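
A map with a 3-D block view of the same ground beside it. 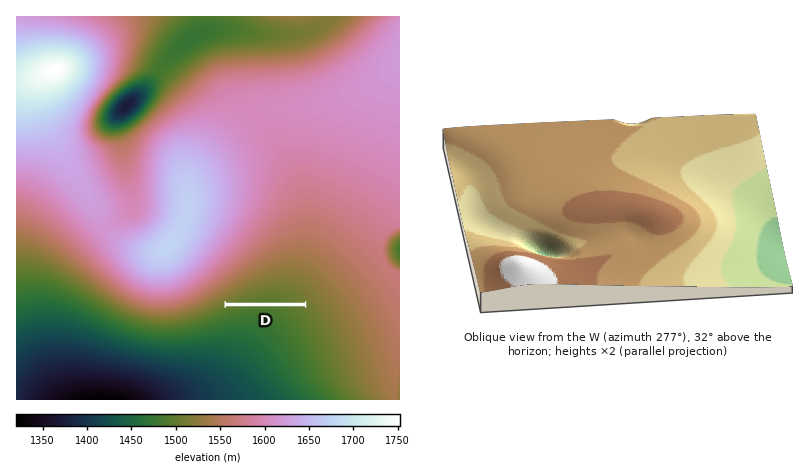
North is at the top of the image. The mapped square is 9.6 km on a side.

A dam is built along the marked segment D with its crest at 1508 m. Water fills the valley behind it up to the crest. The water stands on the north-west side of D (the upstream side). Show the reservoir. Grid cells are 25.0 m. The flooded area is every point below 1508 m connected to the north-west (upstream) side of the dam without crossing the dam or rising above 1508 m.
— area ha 39.6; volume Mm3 2.06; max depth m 13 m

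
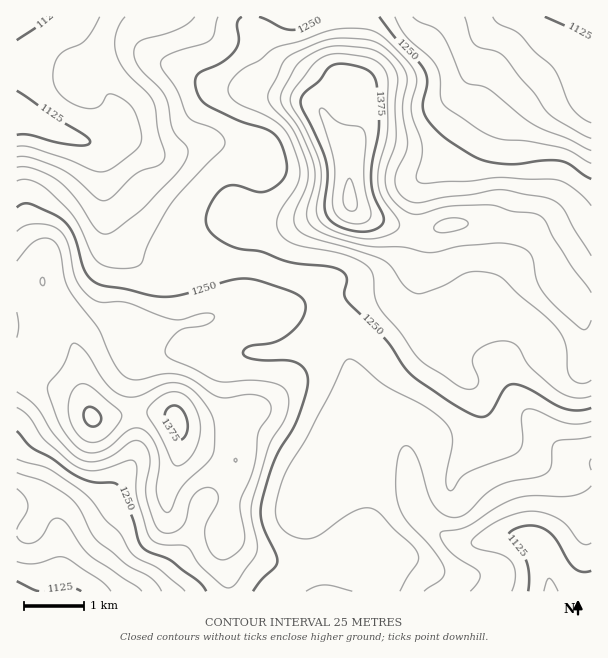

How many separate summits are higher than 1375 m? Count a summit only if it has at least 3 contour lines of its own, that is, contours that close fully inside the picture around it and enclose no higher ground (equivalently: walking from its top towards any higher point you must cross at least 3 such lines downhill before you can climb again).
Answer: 2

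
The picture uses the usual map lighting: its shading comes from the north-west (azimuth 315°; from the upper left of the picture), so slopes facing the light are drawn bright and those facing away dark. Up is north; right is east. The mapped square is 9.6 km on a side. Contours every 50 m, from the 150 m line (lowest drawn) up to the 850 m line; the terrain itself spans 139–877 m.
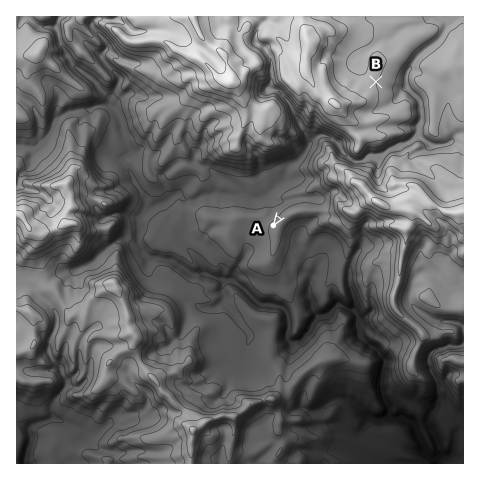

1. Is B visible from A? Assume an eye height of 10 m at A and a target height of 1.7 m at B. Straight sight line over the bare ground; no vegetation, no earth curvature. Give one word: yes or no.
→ no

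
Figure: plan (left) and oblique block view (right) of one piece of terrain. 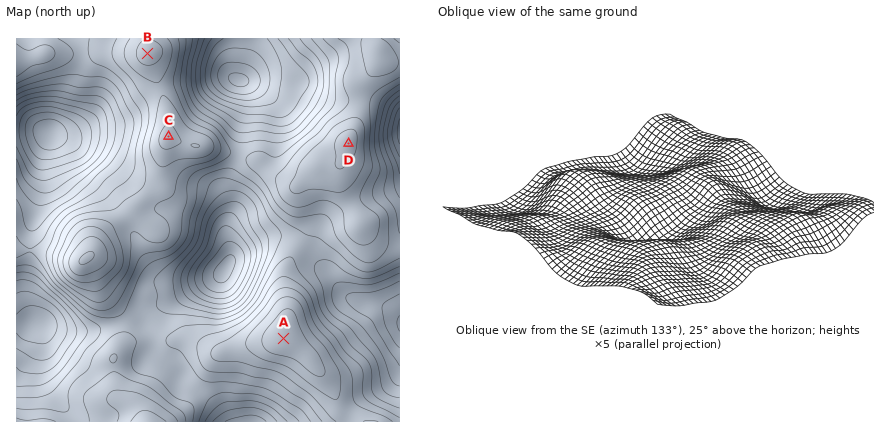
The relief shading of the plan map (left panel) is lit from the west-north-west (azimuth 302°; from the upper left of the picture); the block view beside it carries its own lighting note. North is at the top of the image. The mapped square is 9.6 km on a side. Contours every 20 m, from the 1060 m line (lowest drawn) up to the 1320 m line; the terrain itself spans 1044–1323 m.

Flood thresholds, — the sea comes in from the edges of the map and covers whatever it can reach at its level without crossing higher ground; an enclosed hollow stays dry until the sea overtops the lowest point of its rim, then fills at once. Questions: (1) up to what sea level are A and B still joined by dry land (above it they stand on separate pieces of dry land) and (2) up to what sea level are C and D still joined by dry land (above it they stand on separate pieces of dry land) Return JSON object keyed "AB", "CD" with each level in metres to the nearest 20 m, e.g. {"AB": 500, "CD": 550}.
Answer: {"AB": 1200, "CD": 1220}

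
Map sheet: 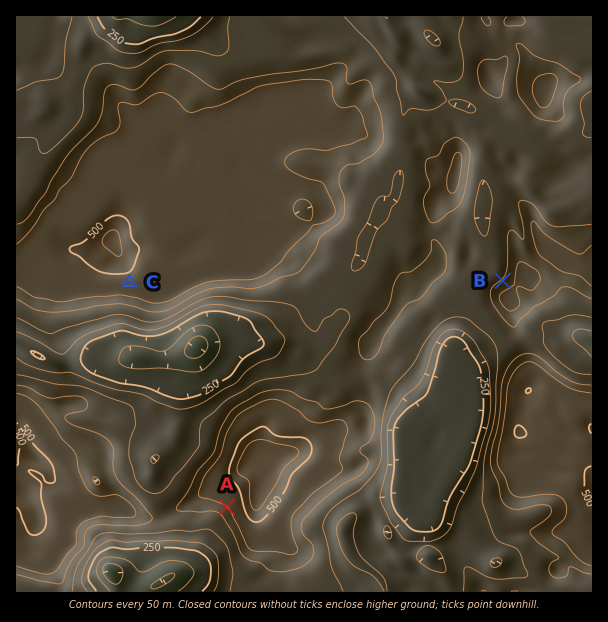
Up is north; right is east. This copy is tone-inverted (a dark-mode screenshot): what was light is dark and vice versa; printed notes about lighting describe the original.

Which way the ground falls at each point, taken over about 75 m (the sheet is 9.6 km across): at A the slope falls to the SW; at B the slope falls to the NW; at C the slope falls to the S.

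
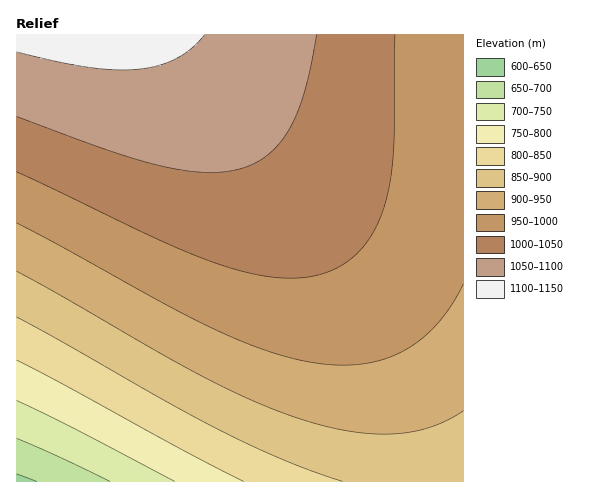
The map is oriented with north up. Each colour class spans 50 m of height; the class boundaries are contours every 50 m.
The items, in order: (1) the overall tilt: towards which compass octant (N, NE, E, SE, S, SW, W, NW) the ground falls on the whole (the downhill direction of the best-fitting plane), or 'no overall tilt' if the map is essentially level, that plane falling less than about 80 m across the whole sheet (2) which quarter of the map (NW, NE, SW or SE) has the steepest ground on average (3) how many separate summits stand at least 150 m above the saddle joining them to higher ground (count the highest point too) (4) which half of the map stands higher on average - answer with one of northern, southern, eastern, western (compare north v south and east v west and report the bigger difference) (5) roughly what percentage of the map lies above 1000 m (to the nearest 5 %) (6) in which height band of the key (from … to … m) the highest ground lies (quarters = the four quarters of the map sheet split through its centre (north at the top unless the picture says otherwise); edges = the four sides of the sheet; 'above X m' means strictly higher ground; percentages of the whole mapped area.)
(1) Overall the map slopes down towards the south.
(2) The south-west quarter is the steepest part of the map.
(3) Counting only tops that stand 150 m proud, the map has 1 summit.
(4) On average the northern half of the map is the higher ground.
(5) Roughly 40 % of the ground is higher than 1000 m.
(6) The highest ground lies in the 1100–1150 m band.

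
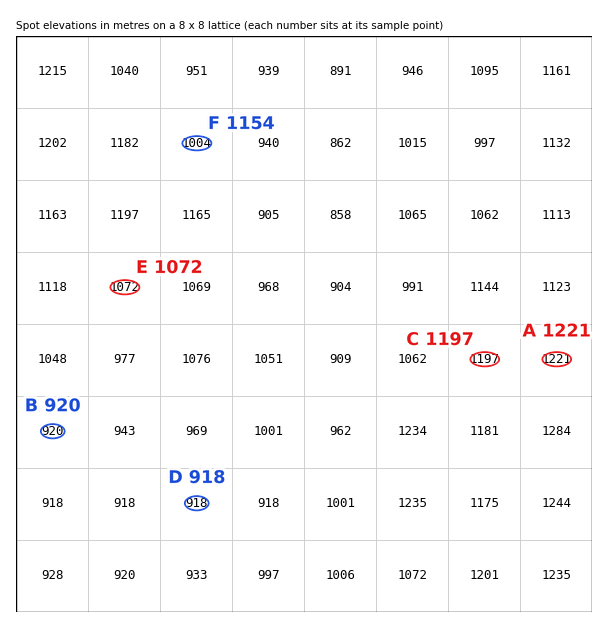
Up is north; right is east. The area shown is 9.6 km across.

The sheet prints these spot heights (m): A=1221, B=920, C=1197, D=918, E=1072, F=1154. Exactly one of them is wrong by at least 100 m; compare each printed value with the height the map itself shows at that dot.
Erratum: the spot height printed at F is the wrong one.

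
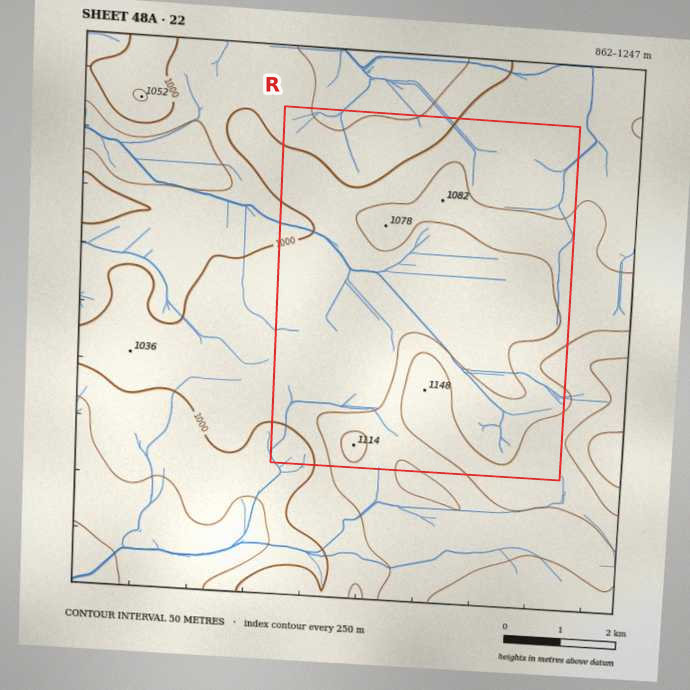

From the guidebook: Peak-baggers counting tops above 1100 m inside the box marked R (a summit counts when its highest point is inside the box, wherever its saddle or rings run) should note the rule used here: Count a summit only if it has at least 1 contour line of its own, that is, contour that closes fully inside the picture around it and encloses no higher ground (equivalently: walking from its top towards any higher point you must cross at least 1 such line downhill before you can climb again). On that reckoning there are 1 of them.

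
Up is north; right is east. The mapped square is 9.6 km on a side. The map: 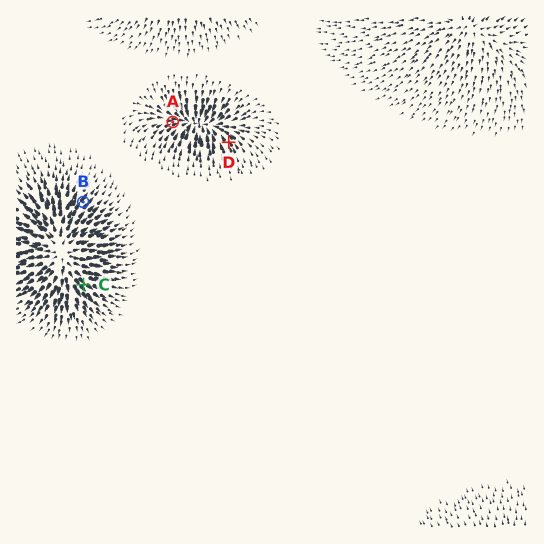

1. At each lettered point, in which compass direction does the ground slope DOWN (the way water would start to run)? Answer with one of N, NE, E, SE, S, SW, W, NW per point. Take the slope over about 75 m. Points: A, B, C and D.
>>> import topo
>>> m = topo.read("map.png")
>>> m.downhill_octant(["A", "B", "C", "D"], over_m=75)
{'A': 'E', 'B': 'NE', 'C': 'SE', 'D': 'NW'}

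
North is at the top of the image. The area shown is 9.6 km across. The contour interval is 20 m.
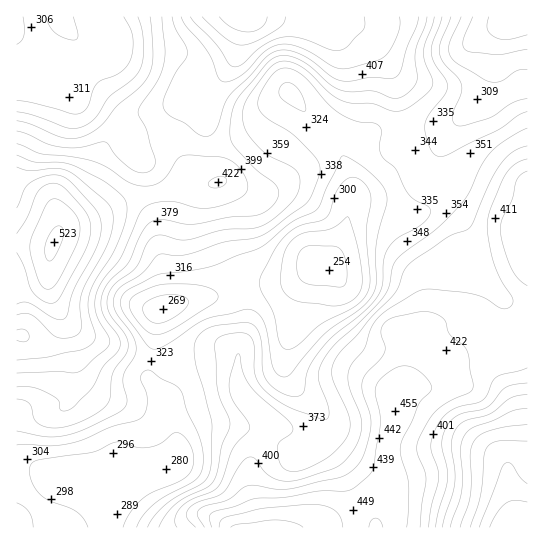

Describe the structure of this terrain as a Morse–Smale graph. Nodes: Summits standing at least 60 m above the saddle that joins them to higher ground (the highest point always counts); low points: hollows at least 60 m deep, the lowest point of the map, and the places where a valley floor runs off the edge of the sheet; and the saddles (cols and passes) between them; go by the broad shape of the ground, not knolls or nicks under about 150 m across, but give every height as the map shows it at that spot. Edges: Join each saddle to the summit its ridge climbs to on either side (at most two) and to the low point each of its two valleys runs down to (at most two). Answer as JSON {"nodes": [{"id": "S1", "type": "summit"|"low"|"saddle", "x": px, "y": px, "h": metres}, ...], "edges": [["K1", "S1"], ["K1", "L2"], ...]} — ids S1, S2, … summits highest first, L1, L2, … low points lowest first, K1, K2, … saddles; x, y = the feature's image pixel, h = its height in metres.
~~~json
{"nodes": [
{"id": "S1", "type": "summit", "x": 54, "y": 243, "h": 523},
{"id": "S2", "type": "summit", "x": 245, "y": 17, "h": 495},
{"id": "S3", "type": "summit", "x": 266, "y": 527, "h": 486},
{"id": "L1", "type": "low", "x": 515, "y": 526, "h": 246},
{"id": "L2", "type": "low", "x": 514, "y": 21, "h": 250},
{"id": "L3", "type": "low", "x": 329, "y": 270, "h": 254},
{"id": "L4", "type": "low", "x": 17, "y": 26, "h": 294},
{"id": "K1", "type": "saddle", "x": 201, "y": 146, "h": 397},
{"id": "K2", "type": "saddle", "x": 414, "y": 143, "h": 343},
{"id": "K3", "type": "saddle", "x": 153, "y": 358, "h": 323}],
"edges": [["K1", "S1"], ["K1", "S2"], ["K1", "L3"], ["K1", "L4"], ["K2", "S2"], ["K2", "S3"], ["K2", "L2"], ["K2", "L3"], ["K3", "S1"], ["K3", "S3"], ["K3", "L3"]]}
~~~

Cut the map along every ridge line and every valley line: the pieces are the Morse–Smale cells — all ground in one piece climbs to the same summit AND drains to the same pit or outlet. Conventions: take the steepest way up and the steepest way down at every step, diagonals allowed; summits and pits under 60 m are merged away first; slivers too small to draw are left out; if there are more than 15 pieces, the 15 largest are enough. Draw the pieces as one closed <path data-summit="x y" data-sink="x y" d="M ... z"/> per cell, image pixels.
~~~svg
<path data-summit="269 527" data-sink="329 271" d="M413 144l-10 7-26 32-19 10-6 6-7 30-16 42-19 0-25 12-40 1-23 11-27 4-24 6-9 4-5 5-4 41-5 23 16 23 11 30 2 23-2 8-5 5-23 6-46 25 4 8 1 22 152 0-1-13-8-28 0-18 3-10 16-30 1-10 6 5 34 15 15 15 8 13 4 16-1 16-8 16-12 12 30-14 22-16 12-11 6-11 3-9-1-19 8-26-2-28 11-20-3-28-4-14 32-7 11-7 4-14 3-25 11-13 25 0 31-10 14-1-4-9 0-12 4-7-1-33-22-4-36-16-8 2-14 6-18 2-8-8-4-22z"/><path data-summit="54 242" data-sink="329 271" d="M290 92l-41 41-30 12-19 2-1 24 2 7 8 6-23-1-24 9-27 5-45 22-24 6-7 6-8 19-3 23 1 17 11 25-3 15-5 8-11 10-12 4-13 1 1 175 88 0 0-22-3-9 13-5 32-19 18-4 10-7 2-8-2-23-12-33-15-20 5-23 4-41 5-5 33-10 27-4 28-12 35 0 25-12 16 1 5-3 2-14 14-32 5-22 0-18-7-21-8-16-24-24z"/><path data-summit="269 527" data-sink="514 527" d="M527 325l-28 24-25-12-12-9-8 0-15 5-9 0-12-5-20 3 6 42-11 20 2 28-8 26 1 19-3 9-6 11-12 11-29 20-23 10 212 1z"/><path data-summit="54 242" data-sink="17 26" d="M98 16l-82 1 1 227 34 3 8-16 7-6 24-6 45-22 27-5 24-9 13-1-10-8-12-29-27 11-11 0-4-5-10-20-8-8-56-34 5-22 4 2 11 0 8-2 16-8 7-8 0-13-11-13z"/><path data-summit="245 17" data-sink="329 271" d="M343 16l-98 0-9 41-23 37-13 52 19-1 30-12 41-41 23 30 27 28 11 28 1 20 25-15 26-32 10-8-8-13-10-51-6-12-24-33z"/><path data-summit="245 17" data-sink="17 26" d="M243 16l-144 0 2 9 11 13 0 13-7 8-16 8-8 2-11 0-4-2-5 22 56 34 8 8 10 20 4 5 11 0 8-3 18-8-1-11 10-24 4-25 6-5 23-4 17-17 8-32z"/><path data-summit="245 17" data-sink="514 21" d="M514 16l-170 1 21 17 24 33 6 12 10 51 7 12 3 1 27-8 7-4 31-34 9-19 4-36 7-12 15-11z"/><path data-summit="269 527" data-sink="514 21" d="M527 16l-12 0-1 4-11 7-6 7-6 19-3 29-8 15-9 10-26 26-32 10 6 15 2 17 5 6 15 2 28-10 36 16 23 4z"/><path data-summit="269 527" data-sink="514 21" d="M270 420l-2 9-16 30-3 10 0 18 10 40 52 1 16-13 6-12 3-20-4-16-8-13-15-15z"/><path data-summit="269 527" data-sink="514 21" d="M525 253l-11 2-31 10-21-1-8 4-9 14-1 21-4 14-11 7-13 3 14 6 9 0 15-5 8 0 12 9 25 12 29-24 0-70z"/><path data-summit="54 242" data-sink="514 527" d="M33 244l-17 1 1 107 12 0 16-7 12-15 3-8 0-7-12-32 1-26 3-10z"/><path data-summit="245 17" data-sink="514 21" d="M230 65l-12 11-23 4-6 5-4 25-10 24 2 10 12-1 10 4 2-2 12-51 18-27z"/><path data-summit="54 242" data-sink="514 21" d="M189 143l-13 2 8 18 9 16 6 4 10 1-8-6-2-7 1-24z"/>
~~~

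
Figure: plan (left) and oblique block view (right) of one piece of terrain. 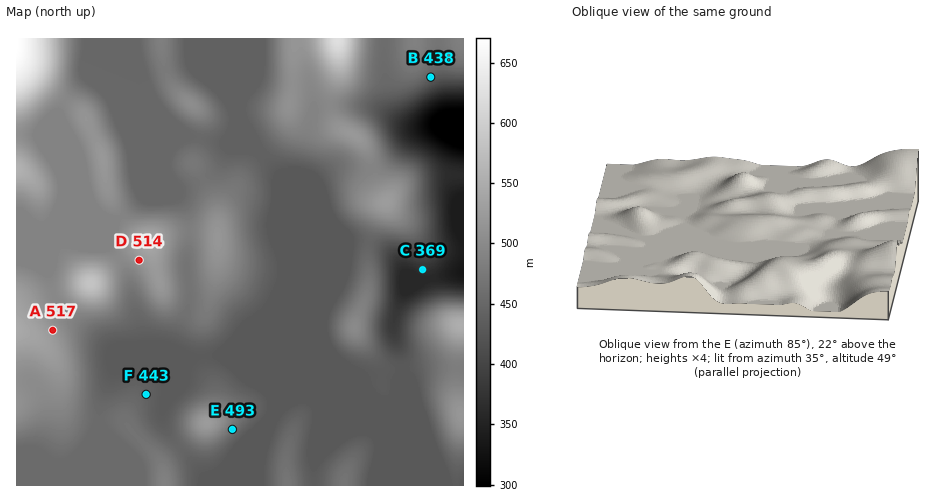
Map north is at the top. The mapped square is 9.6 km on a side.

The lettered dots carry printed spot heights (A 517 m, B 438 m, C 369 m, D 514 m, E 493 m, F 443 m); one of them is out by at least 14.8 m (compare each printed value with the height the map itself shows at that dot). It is E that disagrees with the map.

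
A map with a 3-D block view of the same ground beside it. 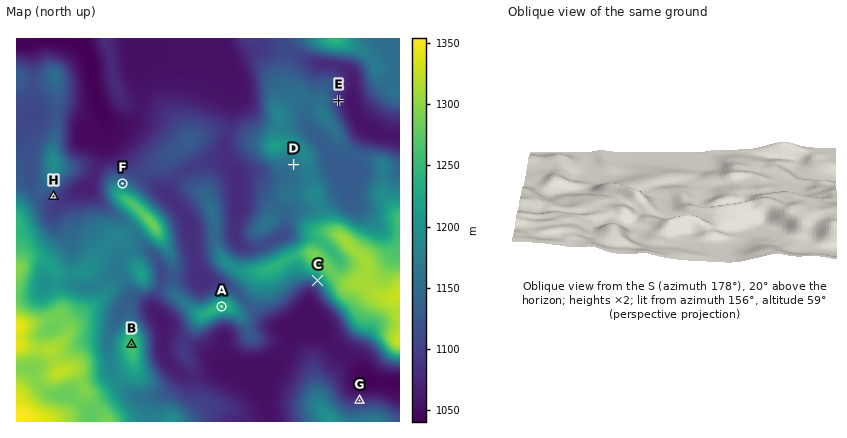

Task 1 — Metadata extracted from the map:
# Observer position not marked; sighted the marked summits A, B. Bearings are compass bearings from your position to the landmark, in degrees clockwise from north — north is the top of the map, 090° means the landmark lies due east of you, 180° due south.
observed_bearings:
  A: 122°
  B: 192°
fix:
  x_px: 149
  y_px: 261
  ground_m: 1149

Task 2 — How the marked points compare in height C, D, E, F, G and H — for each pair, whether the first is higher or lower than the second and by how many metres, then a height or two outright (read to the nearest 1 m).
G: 88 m lower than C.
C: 86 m higher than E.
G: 82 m lower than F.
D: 75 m higher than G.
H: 64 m lower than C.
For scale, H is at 1108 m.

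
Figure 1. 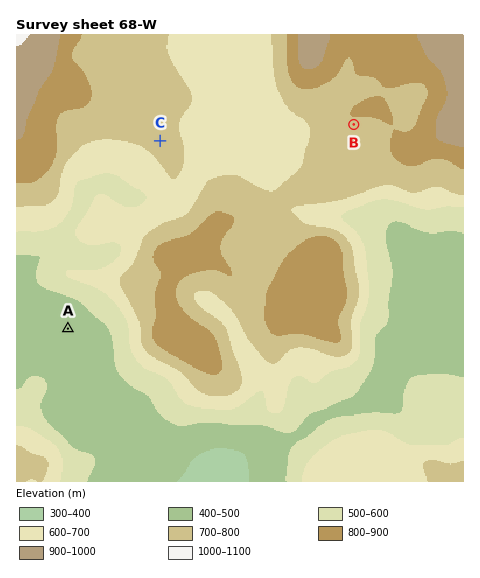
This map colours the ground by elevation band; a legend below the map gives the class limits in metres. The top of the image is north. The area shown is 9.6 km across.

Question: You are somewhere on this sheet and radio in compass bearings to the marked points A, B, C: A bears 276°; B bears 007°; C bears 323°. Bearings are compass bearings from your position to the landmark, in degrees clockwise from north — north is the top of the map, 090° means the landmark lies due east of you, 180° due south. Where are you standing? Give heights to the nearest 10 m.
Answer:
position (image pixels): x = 324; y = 356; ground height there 680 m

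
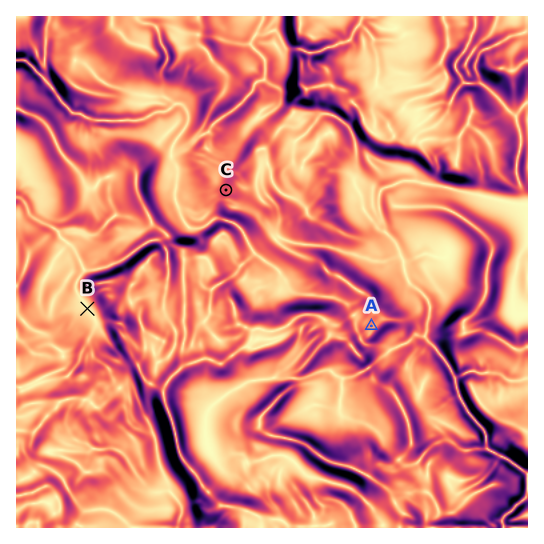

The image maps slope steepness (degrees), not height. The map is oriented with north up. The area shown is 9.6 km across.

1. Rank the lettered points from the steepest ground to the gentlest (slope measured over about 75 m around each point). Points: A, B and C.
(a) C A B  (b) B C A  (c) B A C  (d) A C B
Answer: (a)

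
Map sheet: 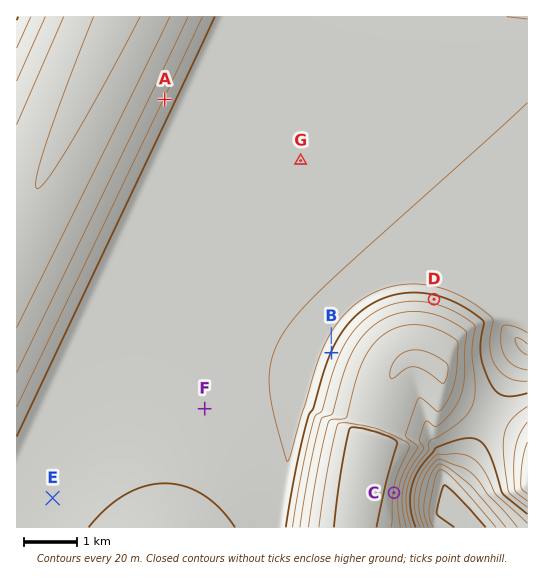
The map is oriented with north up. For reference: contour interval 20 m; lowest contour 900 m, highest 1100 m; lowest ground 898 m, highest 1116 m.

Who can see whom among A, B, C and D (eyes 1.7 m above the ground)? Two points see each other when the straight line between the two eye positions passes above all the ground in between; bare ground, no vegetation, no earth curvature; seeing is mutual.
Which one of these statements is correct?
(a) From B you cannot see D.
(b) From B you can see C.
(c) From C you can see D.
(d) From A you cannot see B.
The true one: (a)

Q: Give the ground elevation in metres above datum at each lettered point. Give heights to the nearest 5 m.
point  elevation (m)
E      985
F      985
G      985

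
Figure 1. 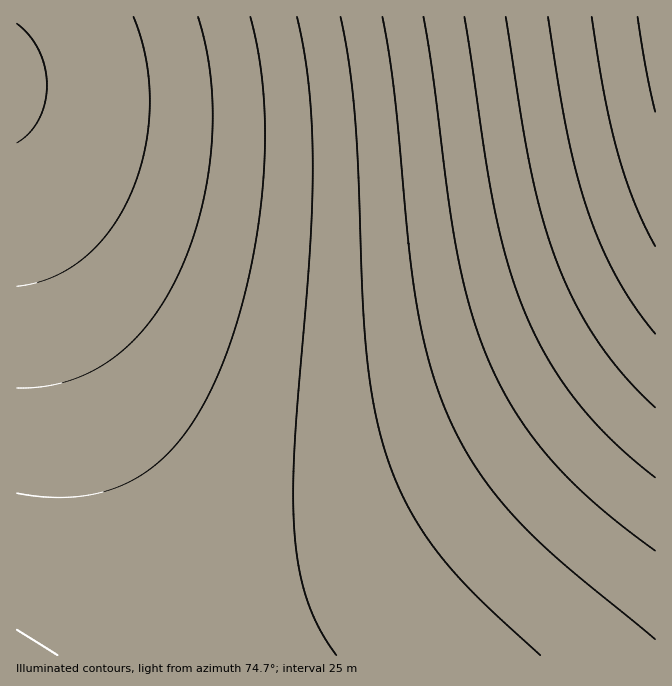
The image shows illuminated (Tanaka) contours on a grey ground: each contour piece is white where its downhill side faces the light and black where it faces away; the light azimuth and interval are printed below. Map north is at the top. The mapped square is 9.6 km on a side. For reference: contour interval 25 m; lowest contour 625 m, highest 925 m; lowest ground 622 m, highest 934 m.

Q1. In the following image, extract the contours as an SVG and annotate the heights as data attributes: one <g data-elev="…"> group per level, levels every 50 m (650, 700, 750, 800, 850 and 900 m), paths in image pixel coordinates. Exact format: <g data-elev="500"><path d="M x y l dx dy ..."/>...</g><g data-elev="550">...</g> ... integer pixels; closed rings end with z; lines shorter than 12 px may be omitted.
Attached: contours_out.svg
<g data-elev="650"><path d="M134 17l7 21 5 22 3 22 1 23-2 23-3 22-6 22-8 21-9 19-12 18-12 15-14 13-16 11-16 8-17 6-18 3"/></g><g data-elev="700"><path d="M250 17l9 41 5 45 1 47-4 50-7 52-12 51-14 47-18 42-16 29-19 25-20 19-23 16-25 10-29 5-30 1-31-4"/></g><g data-elev="750"><path d="M341 17l8 48 6 57 8 176 4 57 7 52 11 45 10 26 11 25 14 24 16 23 39 45 65 60"/></g><g data-elev="800"><path d="M423 17l9 50 16 128 9 57 14 58 18 52 13 26 14 25 16 24 19 23 23 23 23 22 58 46"/></g><g data-elev="850"><path d="M506 17l25 153 12 48 14 44 18 41 23 39 26 33 31 32"/></g><g data-elev="900"><path d="M592 17l12 78 13 57 17 50 21 44"/></g>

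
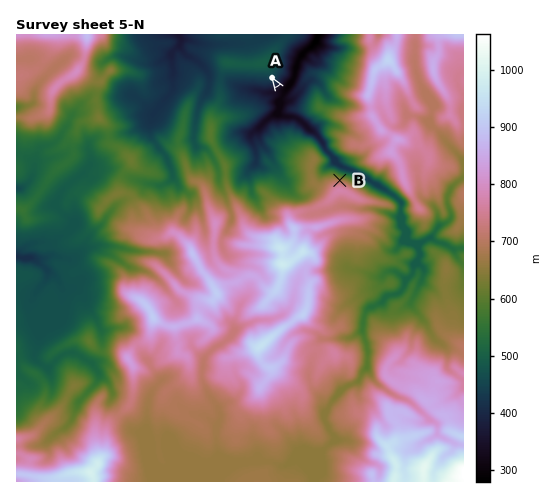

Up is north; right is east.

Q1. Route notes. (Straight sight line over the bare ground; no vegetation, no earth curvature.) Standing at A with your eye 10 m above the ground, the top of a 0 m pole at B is in view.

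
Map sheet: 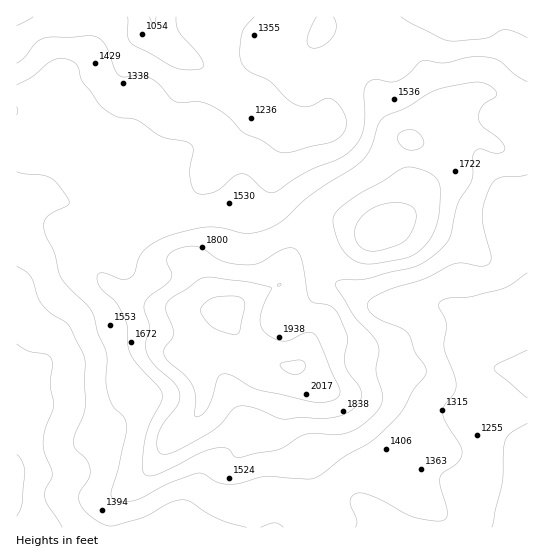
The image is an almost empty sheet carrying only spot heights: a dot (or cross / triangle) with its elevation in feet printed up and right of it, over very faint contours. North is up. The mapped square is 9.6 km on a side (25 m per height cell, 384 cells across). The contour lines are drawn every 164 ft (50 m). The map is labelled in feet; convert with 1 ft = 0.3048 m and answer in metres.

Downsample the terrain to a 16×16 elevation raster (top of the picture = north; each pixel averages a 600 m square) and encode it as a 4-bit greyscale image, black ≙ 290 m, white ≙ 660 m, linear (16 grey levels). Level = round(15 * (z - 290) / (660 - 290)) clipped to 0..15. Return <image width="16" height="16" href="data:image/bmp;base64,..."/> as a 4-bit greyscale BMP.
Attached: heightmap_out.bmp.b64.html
<image width="16" height="16" href="data:image/bmp;base64,Qk32AAAAAAAAAHYAAAAoAAAAEAAAABAAAAABAAQAAAAAAIAAAAATCwAAEwsAABAAAAAAAAAAAAAAABEREQAiIiIAMzMzAERERABVVVUAZmZmAHd3dwCIiIgAmZmZAKqqqgC7u7sAzMzMAN3d3QDu7u4A////ABNVRFVVVFQyE1d2d2ZVVDIkV6qZiHZVQiNXnLq7qGRDI2ecze24dTIjaM3u7ahkMzV5zv3Ml2RDRom97cqHZVRXiKuqurundmd4iIiazcl2Z3iHd3mrynZ4iHZlVoqqiIh3ZlREWamYeGVURFVniZhnZDJFZmZndjRCE0VnZVRE"/>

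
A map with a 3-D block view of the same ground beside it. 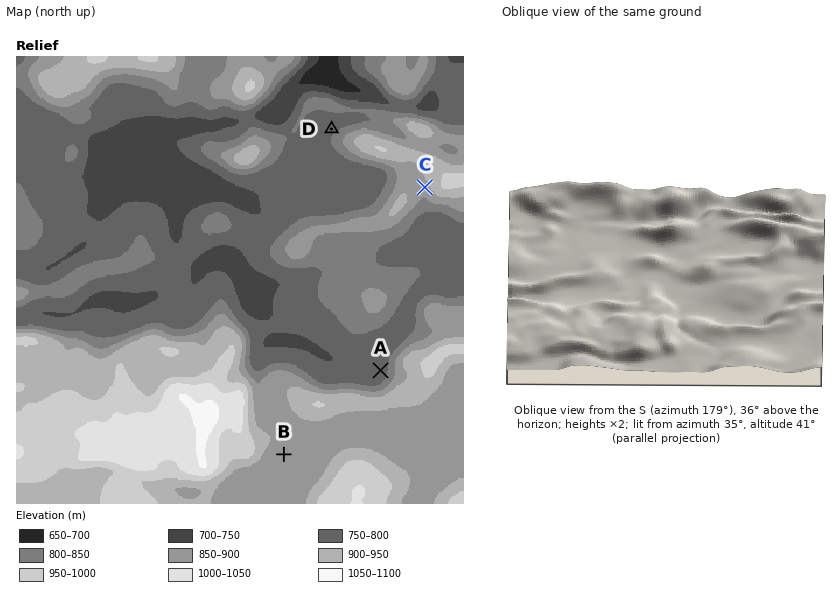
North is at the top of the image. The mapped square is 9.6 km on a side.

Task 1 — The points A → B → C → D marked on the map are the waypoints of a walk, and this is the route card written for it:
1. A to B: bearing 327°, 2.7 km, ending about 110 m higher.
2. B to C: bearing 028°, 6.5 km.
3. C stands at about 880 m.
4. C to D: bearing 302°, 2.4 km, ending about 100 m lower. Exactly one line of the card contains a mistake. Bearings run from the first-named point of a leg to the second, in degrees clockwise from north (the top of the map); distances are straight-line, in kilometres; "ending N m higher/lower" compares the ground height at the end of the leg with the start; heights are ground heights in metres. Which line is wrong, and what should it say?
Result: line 1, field bearing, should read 229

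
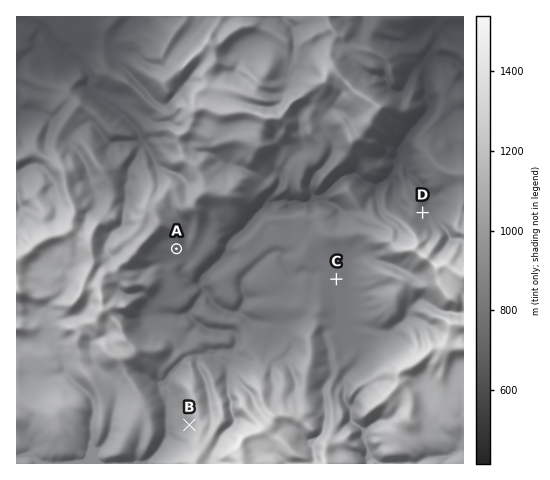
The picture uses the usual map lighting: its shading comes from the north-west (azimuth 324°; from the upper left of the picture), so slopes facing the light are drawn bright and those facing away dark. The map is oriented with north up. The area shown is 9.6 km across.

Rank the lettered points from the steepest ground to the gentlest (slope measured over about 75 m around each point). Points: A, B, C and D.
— B D A C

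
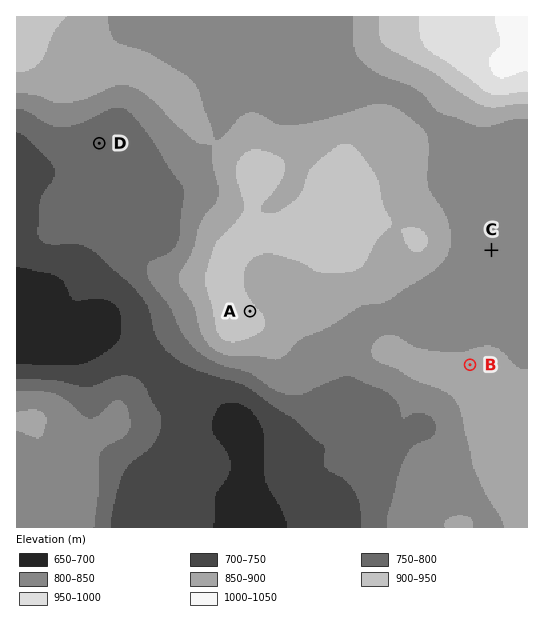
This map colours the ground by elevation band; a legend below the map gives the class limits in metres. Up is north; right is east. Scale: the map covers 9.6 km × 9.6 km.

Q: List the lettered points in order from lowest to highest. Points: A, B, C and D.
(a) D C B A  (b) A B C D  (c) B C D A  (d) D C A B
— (a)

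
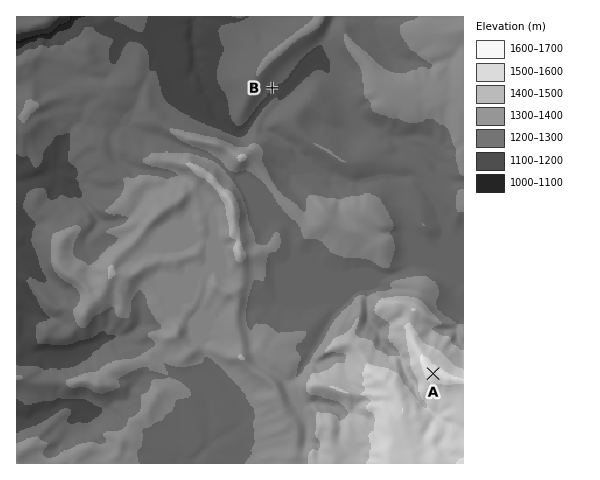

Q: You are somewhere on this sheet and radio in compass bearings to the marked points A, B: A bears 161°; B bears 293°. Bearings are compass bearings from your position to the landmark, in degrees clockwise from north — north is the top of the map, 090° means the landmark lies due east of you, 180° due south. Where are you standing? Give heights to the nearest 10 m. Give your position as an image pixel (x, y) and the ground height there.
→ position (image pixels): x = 345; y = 119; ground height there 1210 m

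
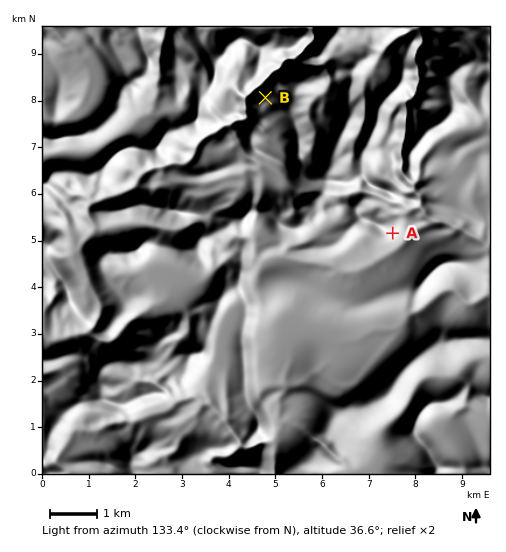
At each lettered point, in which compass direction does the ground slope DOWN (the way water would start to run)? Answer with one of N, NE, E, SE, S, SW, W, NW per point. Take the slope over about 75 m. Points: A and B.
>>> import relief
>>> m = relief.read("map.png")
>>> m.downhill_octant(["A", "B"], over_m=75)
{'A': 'SE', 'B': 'NW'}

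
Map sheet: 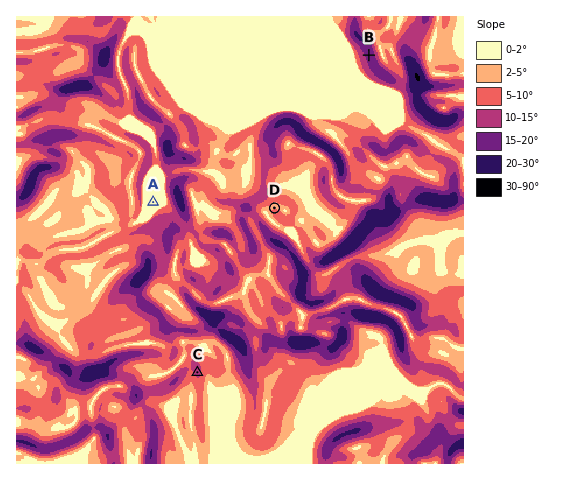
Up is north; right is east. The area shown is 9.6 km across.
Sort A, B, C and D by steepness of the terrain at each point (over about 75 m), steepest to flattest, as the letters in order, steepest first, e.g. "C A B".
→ B C D A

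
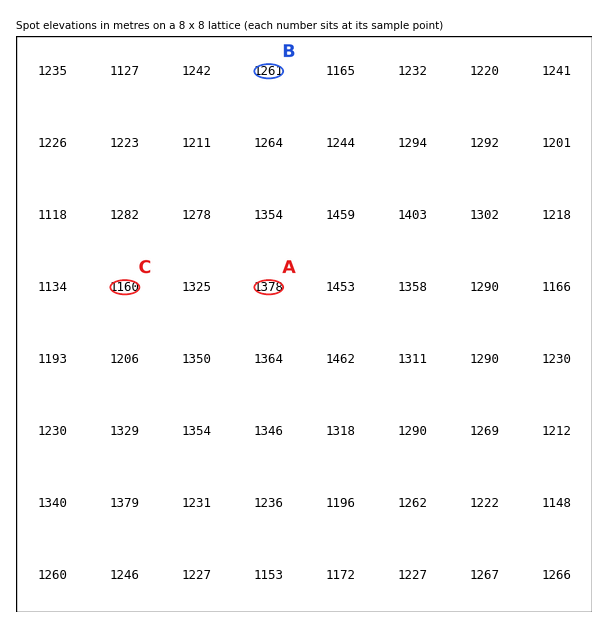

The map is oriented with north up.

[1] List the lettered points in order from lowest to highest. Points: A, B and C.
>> C B A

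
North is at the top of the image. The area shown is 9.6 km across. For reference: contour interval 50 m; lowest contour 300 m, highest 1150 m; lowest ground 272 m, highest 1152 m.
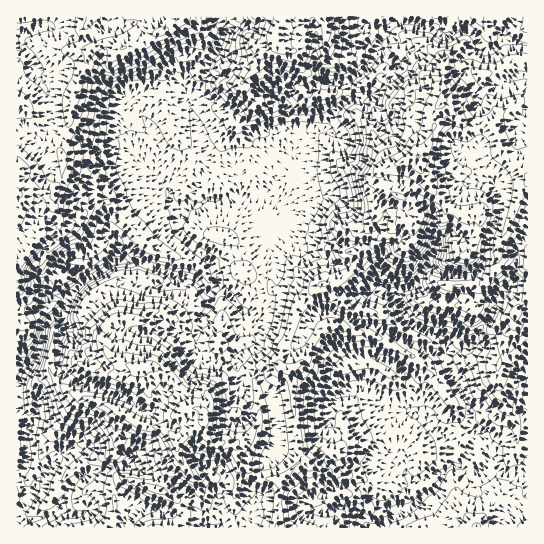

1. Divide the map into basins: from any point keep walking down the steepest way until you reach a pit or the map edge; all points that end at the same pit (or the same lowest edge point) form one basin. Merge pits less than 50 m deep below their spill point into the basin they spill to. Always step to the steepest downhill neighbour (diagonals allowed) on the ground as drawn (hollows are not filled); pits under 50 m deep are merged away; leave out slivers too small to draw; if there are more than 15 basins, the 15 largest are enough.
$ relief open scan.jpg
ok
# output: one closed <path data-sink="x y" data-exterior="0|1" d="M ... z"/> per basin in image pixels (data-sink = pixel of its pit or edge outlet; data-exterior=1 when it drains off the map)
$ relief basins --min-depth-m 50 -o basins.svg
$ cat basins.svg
<path data-sink="17 521" data-exterior="1" d="M527 16l-435 1-1 6 9 11 3 8-14 9-1 7-8 13-11 32 0 19-9 23 3 12-2 21-6 10-9 5-19-5-11 6 1 334 157 0 9-7 1-10-4-8-7-7-14-7 8-18 12-12 14 17 24 1 17-9 3-3 1-9 15 17 9 6 19 1 7-6 11-12-2-27-4-21 0-31-2-12-9-3-3-6 2-15 7-10 9-32 8-5 13-15 15-2 20-12 6-9 2-11 8-2 29-25 15-1 4-5-2-11-8-7-19-10-8-15 0-6 38-13 2 13 9 13 3 8 17 18 12 5 14-2 7 1 2-9 6-6 15-5 14 1 9-10z"/><path data-sink="381 527" data-exterior="1" d="M418 156l-38 13 0 6 8 15 19 10 8 7 2 6-1 8-18 3-29 25-8 2-2 11-6 9-20 12-15 2-22 22-8 30-7 10-2 15 1 4 9 3 3 6 1 39 4 21 2 27-19 19-3 18 1 29 250-1 0-342-9 8-14-1-15 5-6 6-2 9-7-1-14 2-12-5-17-18-3-8-9-13z"/><path data-sink="17 46" data-exterior="1" d="M91 16l-75 1 1 176 10-5 19 5 9-5 6-10 2-21-3-12 9-23 0-19 11-32 8-13 1-7 14-9-3-8-9-11z"/><path data-sink="209 527" data-exterior="1" d="M238 456l-1 9-20 12-24-1-14-17-12 12-8 19 14 6 7 7 4 8-1 10-8 7 102-1 0-28 3-18-18-2-5-3z"/>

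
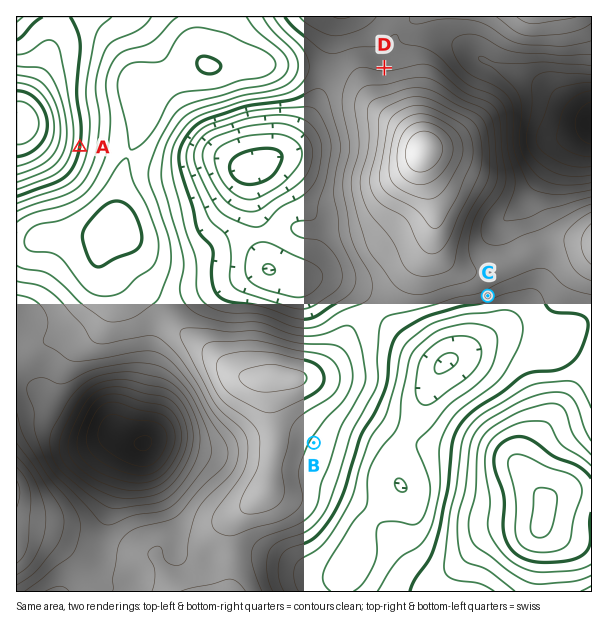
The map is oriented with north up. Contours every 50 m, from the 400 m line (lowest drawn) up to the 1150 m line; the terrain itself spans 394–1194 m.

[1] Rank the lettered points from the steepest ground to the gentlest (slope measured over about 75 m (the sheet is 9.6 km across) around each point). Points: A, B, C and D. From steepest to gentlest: A C D B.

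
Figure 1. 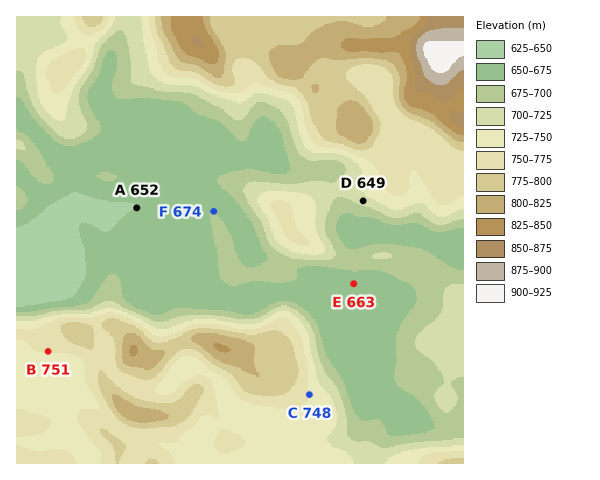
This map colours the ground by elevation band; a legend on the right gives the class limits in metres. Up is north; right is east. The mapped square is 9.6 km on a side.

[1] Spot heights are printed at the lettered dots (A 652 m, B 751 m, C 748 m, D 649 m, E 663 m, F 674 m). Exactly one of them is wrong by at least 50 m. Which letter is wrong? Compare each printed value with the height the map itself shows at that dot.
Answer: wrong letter D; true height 711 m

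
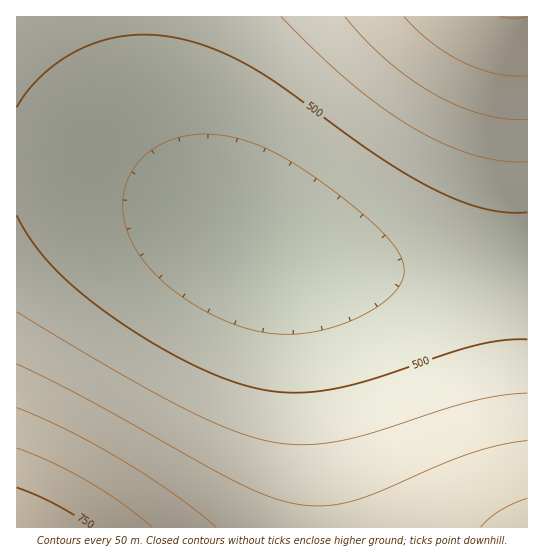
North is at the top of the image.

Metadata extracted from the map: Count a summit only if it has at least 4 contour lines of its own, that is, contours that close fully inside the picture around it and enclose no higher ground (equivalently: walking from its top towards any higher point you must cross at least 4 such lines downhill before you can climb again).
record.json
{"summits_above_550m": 0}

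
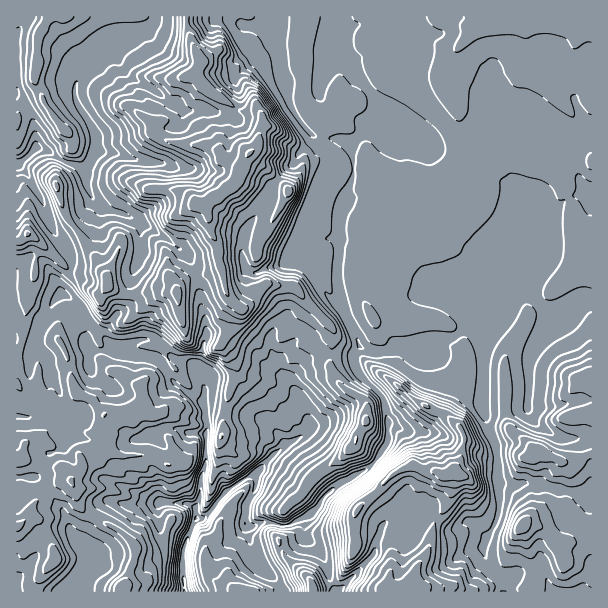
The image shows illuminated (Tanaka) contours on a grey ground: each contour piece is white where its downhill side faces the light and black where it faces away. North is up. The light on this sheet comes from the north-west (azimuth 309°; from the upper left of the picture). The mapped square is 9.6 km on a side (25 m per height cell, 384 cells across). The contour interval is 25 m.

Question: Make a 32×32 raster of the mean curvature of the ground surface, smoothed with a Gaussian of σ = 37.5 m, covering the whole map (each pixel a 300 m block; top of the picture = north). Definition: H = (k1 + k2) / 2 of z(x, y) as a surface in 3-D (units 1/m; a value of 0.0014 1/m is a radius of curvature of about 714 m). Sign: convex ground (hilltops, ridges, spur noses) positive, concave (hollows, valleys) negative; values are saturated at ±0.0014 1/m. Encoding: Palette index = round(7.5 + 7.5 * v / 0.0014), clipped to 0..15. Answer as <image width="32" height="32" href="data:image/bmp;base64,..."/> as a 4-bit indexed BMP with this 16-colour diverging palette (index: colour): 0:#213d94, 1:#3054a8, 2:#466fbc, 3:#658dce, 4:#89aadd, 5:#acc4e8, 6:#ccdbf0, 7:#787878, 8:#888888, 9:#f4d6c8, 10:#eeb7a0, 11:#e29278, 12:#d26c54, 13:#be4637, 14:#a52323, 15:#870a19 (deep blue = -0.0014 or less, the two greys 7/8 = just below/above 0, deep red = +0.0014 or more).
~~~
<image width="32" height="32" href="data:image/bmp;base64,Qk12AgAAAAAAAHYAAAAoAAAAIAAAACAAAAABAAQAAAAAAAACAAATCwAAEwsAABAAAAAAAAAAlD0hAKhUMAC8b0YAzo1lAN2qiQDoxKwA8NvMAHh4eACIiIgAyNb0AKC37gB4kuIAVGzSADdGvgAjI6UAGQqHAGlHe5qQublW9DuoqcmIlnZqxnSnsMllbILxtrRmZ3XHd5V1yMDmhOVE5naJdWmHh6hGjJexqzRleNdXeVZMuHeISoZklTtM+gf5aHl3V7eHeHuHdHuAs4ugjqVmjEZmVlapR5esKlCY2QD6nN0nZpemeoipnRzIOXroDKjFOsupmVeIRZUPeHRl2hZDiym1RleGl6l5PVaIVF8WWfRbONmYeKeIqjtnd2d/CfpUeVZmiGtVmkhYmIWLwK8lh3pmqXiHend1JpZnijuld4h5Z6mGtXVnS353aHlkVXiIeWd3haZoY38JhmdtSYl3d3iHd5WEpKibOfhWuEp4iHd3h3eXVfmJuUx6e4V4d3d3eHiHeGiaOLdtNppHh4d3d4d3iFelmlW0bS41d4eHeIh4h3i7Smt4RJpLdXd4iHiHd3d4o4l4Q9e3V9N3iIh3d3d3h4HmRmRruWS3V3iIh4h3d4d19XnPymvGfzhoiIiId3eHS5N6hCI3x2V4eId3iHeIiHJsNmaLma2EeHh3d4iIiIeU2kZ7h4hcx1eHd3eId3d3iaR4uZVlbnKYh4d3mHd3h1xlipZGnk8Xd4d3eId4eIh5Zod5y6N1V3h3iIh3eIh3a2dnZlfXdnh4d3d4h3iId2lnZ3ddbkd4d3iIh5dndndaiId2TTZneId3d3dpmIiI"/>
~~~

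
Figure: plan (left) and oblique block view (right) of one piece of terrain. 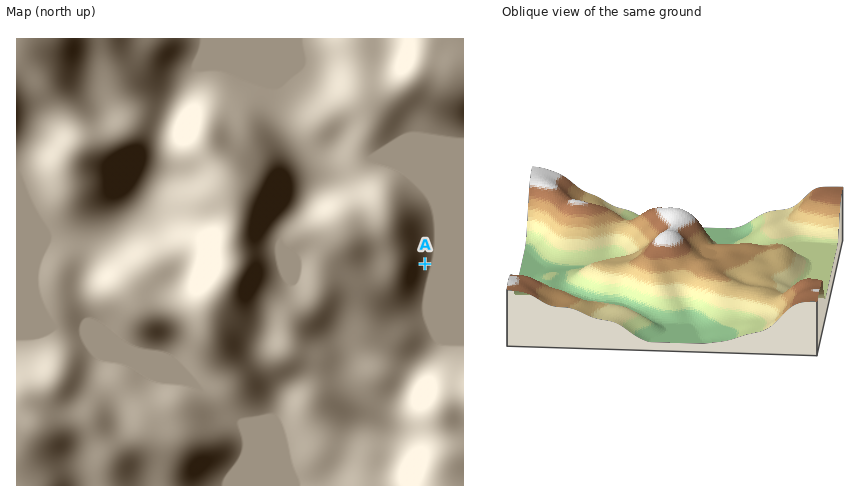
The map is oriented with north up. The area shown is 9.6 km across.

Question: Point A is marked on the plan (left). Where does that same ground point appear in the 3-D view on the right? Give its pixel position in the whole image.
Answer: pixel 803 274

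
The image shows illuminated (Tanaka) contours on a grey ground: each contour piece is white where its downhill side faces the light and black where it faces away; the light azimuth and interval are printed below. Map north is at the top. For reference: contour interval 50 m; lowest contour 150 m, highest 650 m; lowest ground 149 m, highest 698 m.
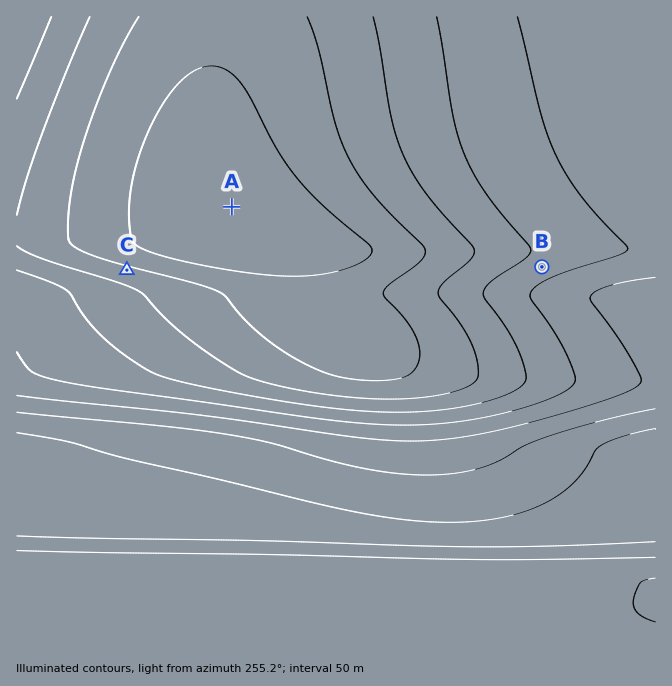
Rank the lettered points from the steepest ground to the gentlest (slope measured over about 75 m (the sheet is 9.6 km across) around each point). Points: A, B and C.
C B A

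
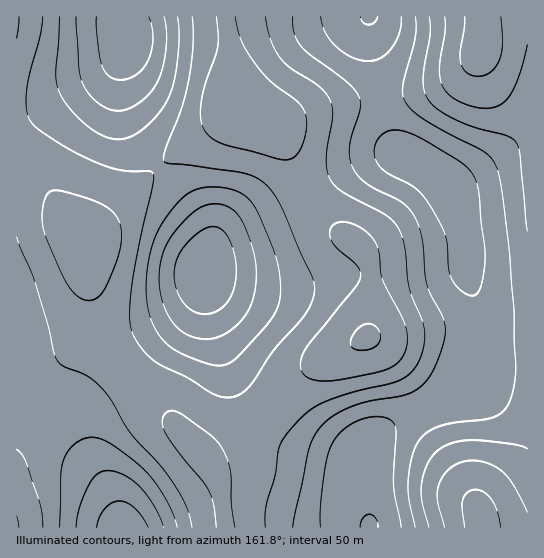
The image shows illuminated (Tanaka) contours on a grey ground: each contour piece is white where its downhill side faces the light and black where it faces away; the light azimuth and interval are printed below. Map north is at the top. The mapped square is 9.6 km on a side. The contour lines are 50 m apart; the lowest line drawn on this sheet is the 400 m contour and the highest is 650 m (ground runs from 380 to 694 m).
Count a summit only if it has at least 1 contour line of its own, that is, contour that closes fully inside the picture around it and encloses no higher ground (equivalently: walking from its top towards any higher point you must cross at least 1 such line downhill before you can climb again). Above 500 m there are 2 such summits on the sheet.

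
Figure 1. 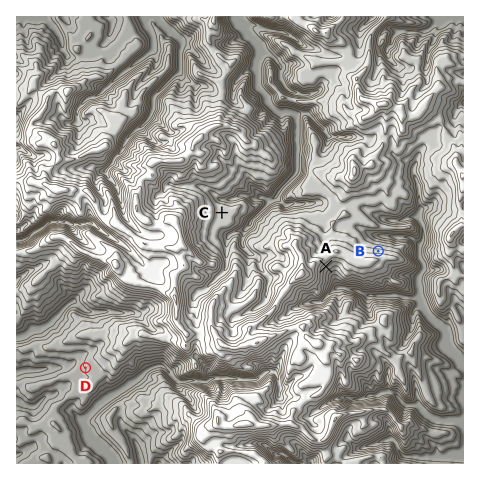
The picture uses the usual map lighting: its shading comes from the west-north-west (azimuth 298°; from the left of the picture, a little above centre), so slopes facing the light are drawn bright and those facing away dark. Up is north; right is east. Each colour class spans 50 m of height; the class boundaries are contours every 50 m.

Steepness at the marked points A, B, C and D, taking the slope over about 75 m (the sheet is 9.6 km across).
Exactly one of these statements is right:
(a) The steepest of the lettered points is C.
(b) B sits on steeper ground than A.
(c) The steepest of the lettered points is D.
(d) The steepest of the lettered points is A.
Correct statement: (d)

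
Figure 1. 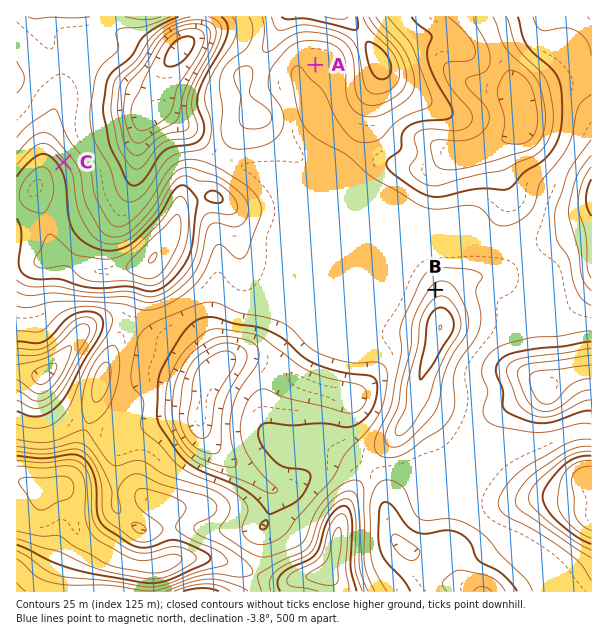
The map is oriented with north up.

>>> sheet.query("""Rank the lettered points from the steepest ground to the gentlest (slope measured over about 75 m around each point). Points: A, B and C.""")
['C', 'B', 'A']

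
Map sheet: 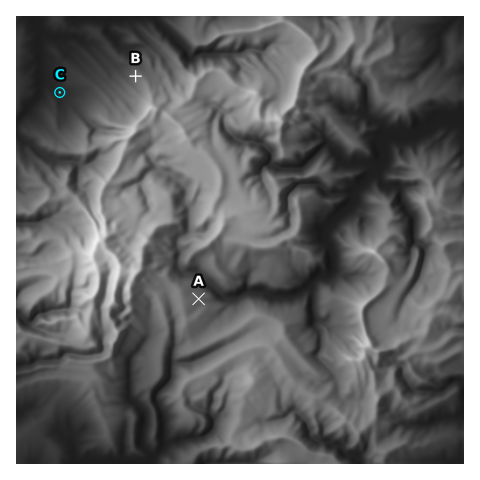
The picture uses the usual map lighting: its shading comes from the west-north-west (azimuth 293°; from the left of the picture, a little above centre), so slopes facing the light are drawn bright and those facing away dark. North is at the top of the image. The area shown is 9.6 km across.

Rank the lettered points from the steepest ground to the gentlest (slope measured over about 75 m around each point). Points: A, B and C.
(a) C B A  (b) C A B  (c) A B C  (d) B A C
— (d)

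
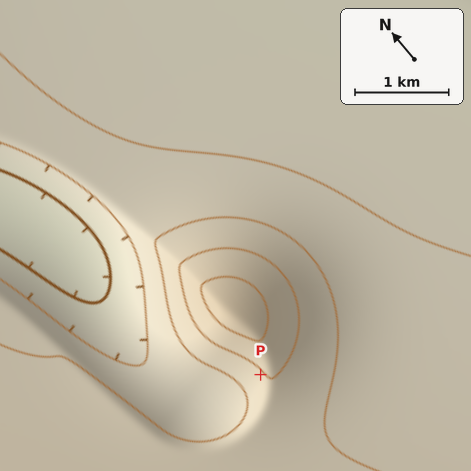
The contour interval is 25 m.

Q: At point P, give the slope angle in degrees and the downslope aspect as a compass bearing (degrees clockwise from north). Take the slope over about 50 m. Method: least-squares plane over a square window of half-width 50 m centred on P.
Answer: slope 6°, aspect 269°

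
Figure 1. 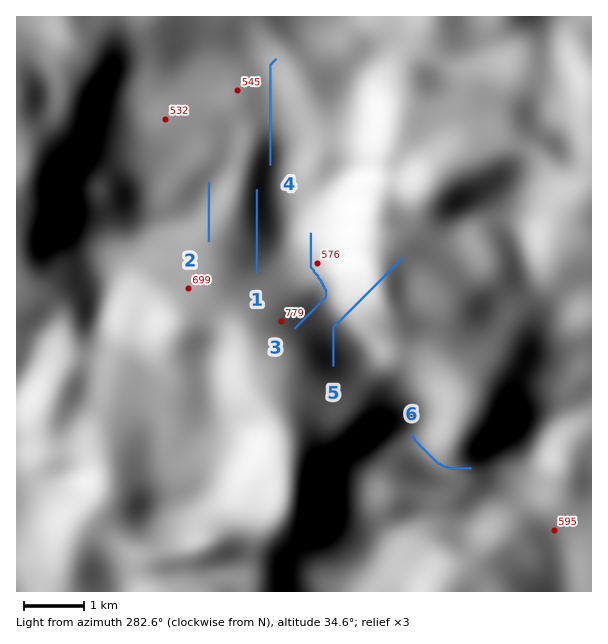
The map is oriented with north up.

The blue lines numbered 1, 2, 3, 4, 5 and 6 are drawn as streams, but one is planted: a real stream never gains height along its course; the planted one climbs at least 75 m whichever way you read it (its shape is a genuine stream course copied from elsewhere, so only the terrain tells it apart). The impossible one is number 5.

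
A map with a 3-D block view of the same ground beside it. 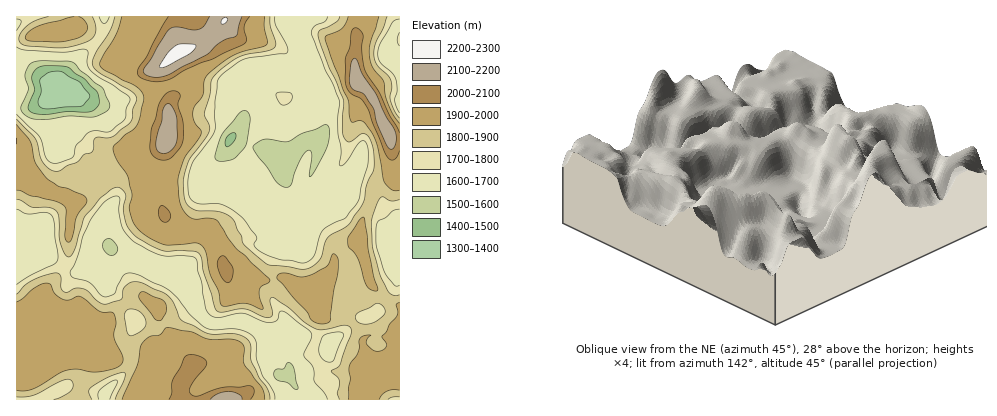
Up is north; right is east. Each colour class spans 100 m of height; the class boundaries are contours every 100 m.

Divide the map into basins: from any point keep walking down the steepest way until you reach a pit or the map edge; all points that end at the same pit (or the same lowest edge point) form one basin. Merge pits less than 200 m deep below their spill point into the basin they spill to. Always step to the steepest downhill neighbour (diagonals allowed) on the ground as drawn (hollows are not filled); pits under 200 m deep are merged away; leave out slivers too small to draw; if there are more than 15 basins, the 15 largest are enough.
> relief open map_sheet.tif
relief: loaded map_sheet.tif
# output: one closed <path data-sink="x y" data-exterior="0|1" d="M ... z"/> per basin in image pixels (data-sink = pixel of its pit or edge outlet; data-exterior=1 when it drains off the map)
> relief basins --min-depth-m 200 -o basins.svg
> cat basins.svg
<path data-sink="290 376" data-exterior="0" d="M160 147l-22 8-14-1-12 6-38 12-7 12-3 12-10-2-18-13-8 1-12-12 0 138 12 3 10-7 4 0 16 8 16 1 16 8 6 11-1 12-19 11-14-1-16 9-30 8 0 29 116 0 8-18 24 5 10 0 6-5 0 18 180 0 2-7 6-1 16-14-10-3-11-7 2-4-2-24 7-5 30 3 0-32-14-7-15-15-10-40-1-2-8 3-18 15-2 10-12 20-18 0-18-12-20 2-16-5-20-2-5-9-2-12-7-10-10-10-4-2-26-1-9-11-6-20-14-14-2-6 2-14z"/><path data-sink="230 140" data-exterior="0" d="M356 16l-130 0-8 12-12 12-32 16-10 8 8 24 0 10-4 8 2 16-6 24-1 24-7 20 13 34 7 6 24 0 4 2 15 16 9 25 20 2 16 5 20-2 18 12 18 0 12-20 2-10 12-11 14-7 1-18 12-34 3-5 16-9 1-16-4-28-7-10-9-24-14-16-3-6z"/><path data-sink="54 100" data-exterior="0" d="M226 16l-210 0 1 156 11 10 8-1 18 13 10 2 3-12 7-12 38-12 12-6 14 1 26-10 6-23-2-16 4-8 0-10-8-24 10-8 32-16 18-18z"/><path data-sink="390 244" data-exterior="0" d="M390 138l3 36-3 5-14 6-3 5-12 34-1 18 11 42 15 15 14 7 0-166z"/><path data-sink="400 64" data-exterior="1" d="M400 16l-42 0-2 4 0 56 3 6 14 16 17 40 4 2 6 0z"/>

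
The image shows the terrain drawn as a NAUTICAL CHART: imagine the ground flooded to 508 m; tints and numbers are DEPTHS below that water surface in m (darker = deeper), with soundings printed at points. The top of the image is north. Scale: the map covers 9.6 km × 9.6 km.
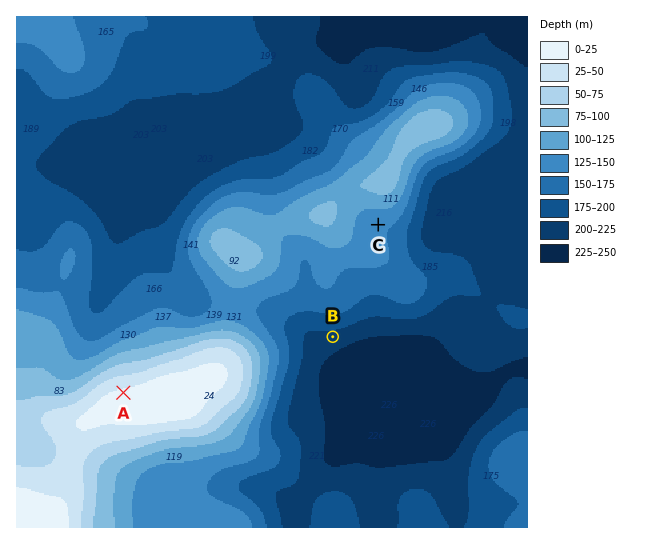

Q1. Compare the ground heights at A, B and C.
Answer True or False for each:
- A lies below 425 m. False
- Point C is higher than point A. False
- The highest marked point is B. False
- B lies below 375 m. True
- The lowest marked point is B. True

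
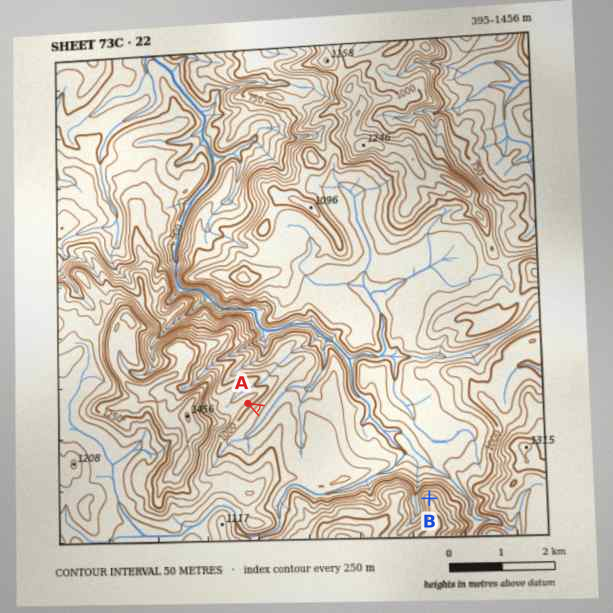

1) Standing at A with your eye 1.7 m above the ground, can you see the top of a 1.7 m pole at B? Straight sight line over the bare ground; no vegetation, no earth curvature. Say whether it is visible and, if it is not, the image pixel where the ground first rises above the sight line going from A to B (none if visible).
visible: true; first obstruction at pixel None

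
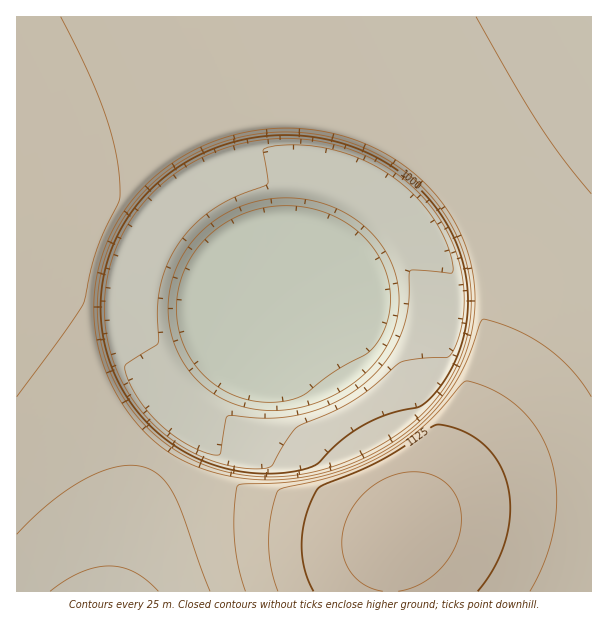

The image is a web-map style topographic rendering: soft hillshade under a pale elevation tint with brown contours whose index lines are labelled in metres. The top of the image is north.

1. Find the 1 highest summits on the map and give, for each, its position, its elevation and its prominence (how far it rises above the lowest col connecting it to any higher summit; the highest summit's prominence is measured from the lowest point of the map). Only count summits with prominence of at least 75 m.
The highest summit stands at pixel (399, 533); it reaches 1165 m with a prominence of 285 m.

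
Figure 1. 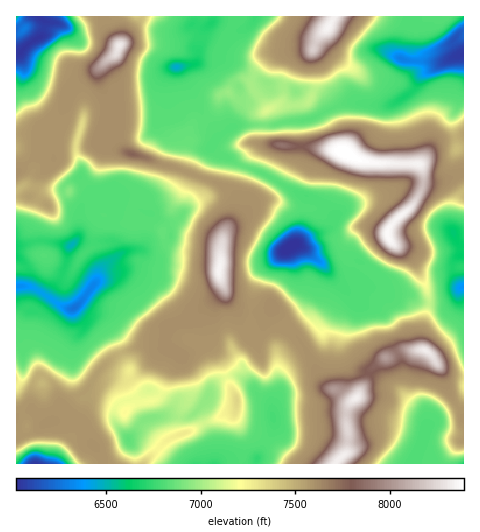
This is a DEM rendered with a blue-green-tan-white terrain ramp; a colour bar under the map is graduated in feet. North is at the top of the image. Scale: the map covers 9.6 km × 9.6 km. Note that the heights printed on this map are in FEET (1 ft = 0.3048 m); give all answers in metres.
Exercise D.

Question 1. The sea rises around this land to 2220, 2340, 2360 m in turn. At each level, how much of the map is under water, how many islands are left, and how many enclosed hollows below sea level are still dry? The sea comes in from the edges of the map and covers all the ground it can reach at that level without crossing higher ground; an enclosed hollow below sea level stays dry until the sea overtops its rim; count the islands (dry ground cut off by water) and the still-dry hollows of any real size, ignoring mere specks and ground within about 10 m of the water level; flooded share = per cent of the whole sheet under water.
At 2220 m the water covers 55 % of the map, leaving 1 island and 0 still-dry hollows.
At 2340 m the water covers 89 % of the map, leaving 4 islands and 0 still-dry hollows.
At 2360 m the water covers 91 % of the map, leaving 3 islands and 0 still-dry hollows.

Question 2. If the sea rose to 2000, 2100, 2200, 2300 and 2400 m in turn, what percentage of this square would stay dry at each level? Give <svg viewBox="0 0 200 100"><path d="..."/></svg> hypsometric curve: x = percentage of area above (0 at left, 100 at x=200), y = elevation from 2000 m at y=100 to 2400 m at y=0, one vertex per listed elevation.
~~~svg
<svg viewBox="0 0 200 100"><path d="M189 100l-62-25-33-25-29-25-52-25"/></svg>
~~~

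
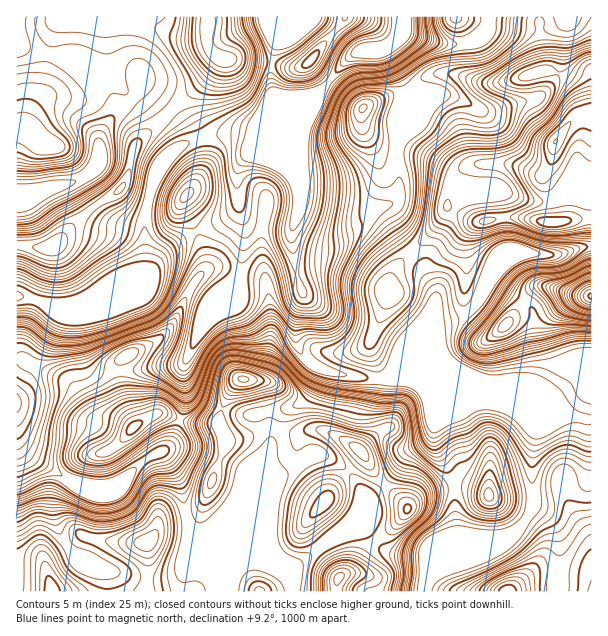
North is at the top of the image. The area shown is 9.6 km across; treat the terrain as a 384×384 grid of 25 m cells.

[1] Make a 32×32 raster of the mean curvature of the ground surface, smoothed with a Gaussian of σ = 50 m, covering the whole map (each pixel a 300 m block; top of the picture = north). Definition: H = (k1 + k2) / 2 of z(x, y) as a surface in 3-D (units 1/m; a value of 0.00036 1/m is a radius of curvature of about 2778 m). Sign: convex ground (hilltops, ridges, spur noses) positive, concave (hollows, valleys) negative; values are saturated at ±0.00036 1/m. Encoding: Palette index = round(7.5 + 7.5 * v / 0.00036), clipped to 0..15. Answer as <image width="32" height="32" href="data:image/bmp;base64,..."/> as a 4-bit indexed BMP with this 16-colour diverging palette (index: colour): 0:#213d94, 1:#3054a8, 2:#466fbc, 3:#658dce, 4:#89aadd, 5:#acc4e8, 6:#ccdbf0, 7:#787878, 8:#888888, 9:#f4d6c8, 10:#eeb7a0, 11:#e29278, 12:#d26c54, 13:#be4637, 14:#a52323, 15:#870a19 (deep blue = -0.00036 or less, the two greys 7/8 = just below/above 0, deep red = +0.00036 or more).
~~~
<image width="32" height="32" href="data:image/bmp;base64,Qk12AgAAAAAAAHYAAAAoAAAAIAAAACAAAAABAAQAAAAAAAACAAATCwAAEwsAABAAAAAAAAAAlD0hAKhUMAC8b0YAzo1lAN2qiQDoxKwA8NvMAHh4eACIiIgAyNb0AKC37gB4kuIAVGzSADdGvgAjI6UAGQqHAFqod3lnh3x1Xoa4J5relmhsZGVpVnd2dVvZmSdTOLh5jFeKvHZ3d2lUZogHd2OKeXp+y6uld3dcpGaeMlREWHmaqjRupZZ3WctXX/Za2UaISnEhH6Xnd2itdIvnWvlIllZEVAlV2ldmeVmWtXfHSbdWnv1BJItmeFOOZHSn2Fi3Znhq5SN8mHl763ozmOhFhlaad92o+0eIuVbfFUaVZ2ZWeJmc8ItEVZvbjzd2V3d4d6ZWZ1B///5yARNXd2ZmiJm6mWQgX/3hBFd3d0NUV4fJeb/8kB6EgLu8dnZ/yGQz1iEjrvQVSNW1e5R2Wf2rY3NWUgDqRCayMVqpVoGNZa40VWdxX0dYsSabq3OmLIn/SahFdTzHa7J3m6h2iDb+noy6hlU4qWuThWmqeIhEAAXbuZqGZ4hpY5dmeaaIIBZBR8p2ZMdnaYJ4pmWLj/3//ER72nHchkrDR5hjbXZVVWZDIn/AjsZcxEeJhFyHY5lnh2UF8jvHV0dGeYR7qpmqZ5z7JeckeEd3SKl2mauYfIeZlje7hmdndzzbZlaGRIzHmGeGaJh2ZXcX/VdnlTVj2oiYh3aIiJRUMf/XdEZ2QJqIh3h2ZorGbZB5ncqs3thnd2Z4Zme893z1AAXcllmsjWh3iHeJt8YzvyJAJEM1ZkZ5mZmYZ8mBdyr8gl7oV6hW"/>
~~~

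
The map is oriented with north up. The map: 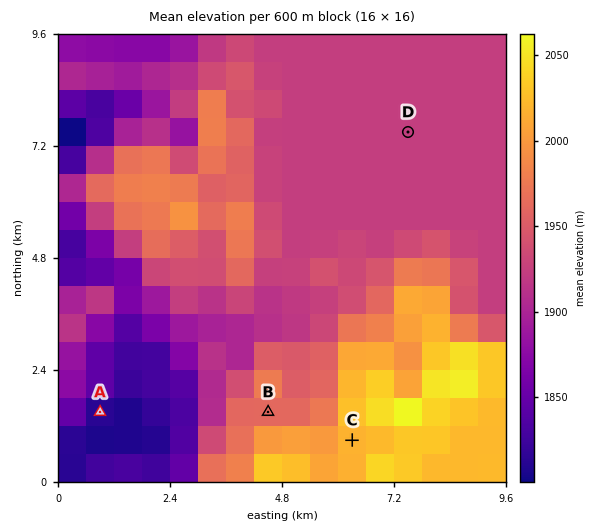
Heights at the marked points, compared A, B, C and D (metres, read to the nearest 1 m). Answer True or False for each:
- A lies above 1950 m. False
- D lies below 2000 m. True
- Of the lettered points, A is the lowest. True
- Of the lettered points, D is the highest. False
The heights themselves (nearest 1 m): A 1808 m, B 1955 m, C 2018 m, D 1924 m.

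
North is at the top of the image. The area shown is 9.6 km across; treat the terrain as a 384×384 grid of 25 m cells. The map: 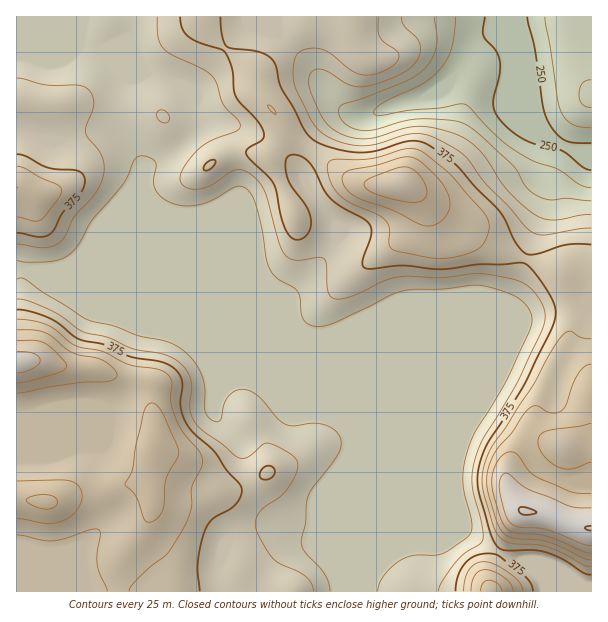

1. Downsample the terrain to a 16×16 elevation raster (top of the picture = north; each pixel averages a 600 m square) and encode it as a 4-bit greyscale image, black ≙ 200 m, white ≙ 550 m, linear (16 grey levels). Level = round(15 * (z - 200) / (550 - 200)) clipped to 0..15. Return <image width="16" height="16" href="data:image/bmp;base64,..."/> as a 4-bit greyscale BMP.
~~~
<image width="16" height="16" href="data:image/bmp;base64,Qk32AAAAAAAAAHYAAAAoAAAAEAAAABAAAAABAAQAAAAAAIAAAAATCwAAEwsAABAAAAAAAAAAAAAAABEREQAiIiIAMzMzAERERABVVVUAZmZmAHd3dwCIiIgAmZmZAKqqqgC7u7sAzMzMAN3d3QDu7u4A////AIiZh3dlZol3mZmXdlVVaayqmph2VVVrzJmamHdlVWu7mZqWZmVVWKupmYVlVVVWmsqXZVVVVVV5l2VVVWVVVWhlVVVVZ2ZmeGZVVVZ3iZh4l1VVWHiql1WYZWdnirqFQ3dmZ3h2d1Mid2ZmiFQzMiRmZmeHZmQyJFVmeHd3ZTI0"/>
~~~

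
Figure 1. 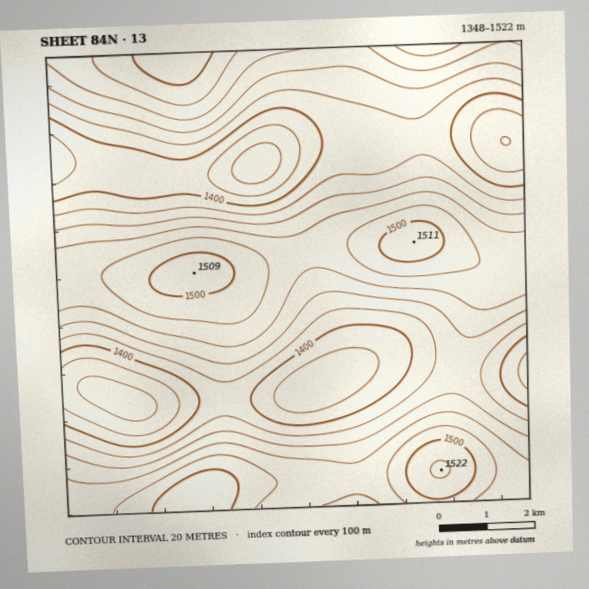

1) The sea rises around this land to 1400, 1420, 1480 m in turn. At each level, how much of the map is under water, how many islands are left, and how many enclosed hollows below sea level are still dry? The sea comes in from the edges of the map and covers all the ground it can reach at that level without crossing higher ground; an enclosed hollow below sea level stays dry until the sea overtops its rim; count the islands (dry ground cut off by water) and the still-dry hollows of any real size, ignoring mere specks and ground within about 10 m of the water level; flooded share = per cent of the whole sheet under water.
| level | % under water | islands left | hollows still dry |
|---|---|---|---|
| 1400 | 15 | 0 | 1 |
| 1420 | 35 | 0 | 0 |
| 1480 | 83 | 2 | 0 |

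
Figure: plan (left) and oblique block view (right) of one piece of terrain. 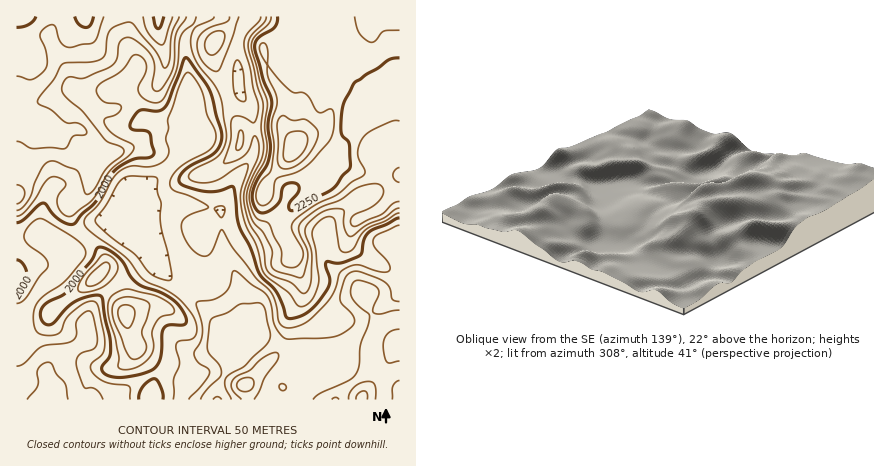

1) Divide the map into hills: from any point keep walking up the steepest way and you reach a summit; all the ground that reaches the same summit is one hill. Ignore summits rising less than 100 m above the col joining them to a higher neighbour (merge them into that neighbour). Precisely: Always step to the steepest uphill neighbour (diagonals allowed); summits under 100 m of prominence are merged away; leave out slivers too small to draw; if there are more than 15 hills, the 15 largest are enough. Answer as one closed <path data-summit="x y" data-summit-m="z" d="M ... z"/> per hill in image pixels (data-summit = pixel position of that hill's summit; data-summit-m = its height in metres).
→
<path data-summit="294 146" data-summit-m="2442" d="M400 16l-148 0-12 18-3 12 3 46-28 10-24 1-2 13 7 24-29 32-14 12-16 7-12 15-3 12 4 8 23 20 11 20 53 50 12 16 7 14 6 6-16 34-1 14 182 0z"/><path data-summit="16 16" data-summit-m="2281" d="M204 16l-188 0 0 221 12 0 16-4 12 7 10 10 4 0 26-27 8-3 14-1 9-21 7-7 24-13 23-22 12-16-7-24 2-44-3-16 0-18 7-10z"/><path data-summit="126 314" data-summit-m="2172" d="M154 260l-52 35-11 13-5 15-32-42-16 11-15 22-7 8 1 10 24 24 4 6 9 38 163 0 2-14 16-34-6-6-7-14-12-16-26-26-18-14z"/><path data-summit="96 276" data-summit-m="2135" d="M120 219l-16 1-8 3-22 25-7 2 1 10-3 8-12 12 33 43 5-15 11-13 51-35-7-14-18-15z"/><path data-summit="216 40" data-summit-m="2180" d="M250 16l-46 0-16 16-3 6 0 18 3 16 0 31 24-1 28-10-3-46 3-12 11-16z"/>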